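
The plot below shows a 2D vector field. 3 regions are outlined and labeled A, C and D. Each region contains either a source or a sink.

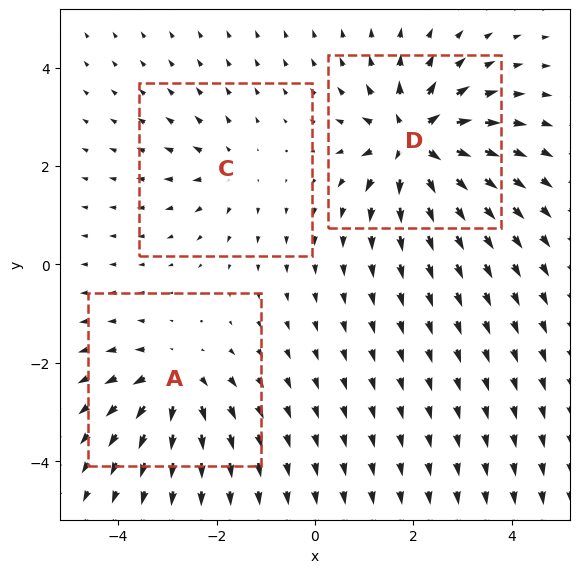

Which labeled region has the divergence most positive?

Divergence at each region's feature centre — A: about +4, C: about +3, D: about +7. Region D is most positive.

D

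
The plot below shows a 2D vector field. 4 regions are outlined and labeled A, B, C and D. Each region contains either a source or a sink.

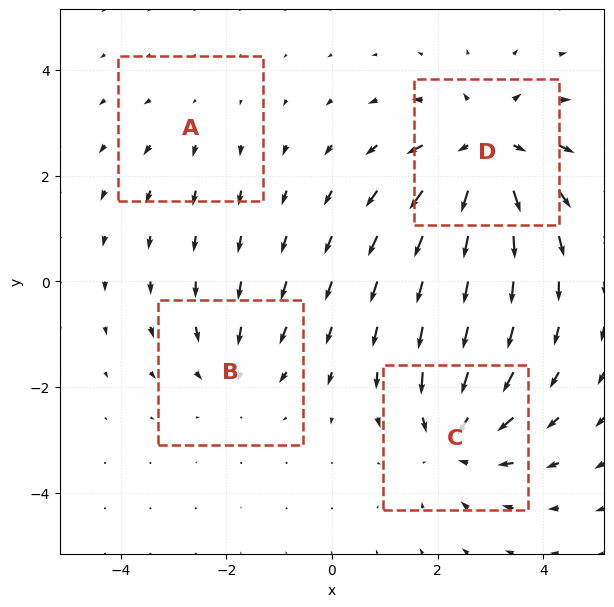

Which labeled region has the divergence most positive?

Divergence at each region's feature centre — A: about +2, B: about -3, C: about -5, D: about +6. Region D is most positive.

D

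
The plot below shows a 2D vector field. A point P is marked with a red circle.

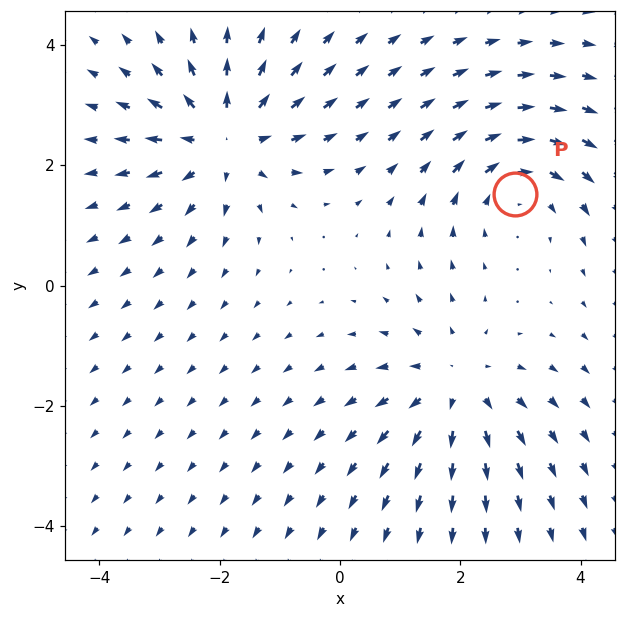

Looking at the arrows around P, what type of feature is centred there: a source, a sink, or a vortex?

At P (2.9, 1.5) the arrows circulate clockwise. Divergence ≈0, curl about -3 — near-zero divergence with nonzero curl is a vortex.

vortex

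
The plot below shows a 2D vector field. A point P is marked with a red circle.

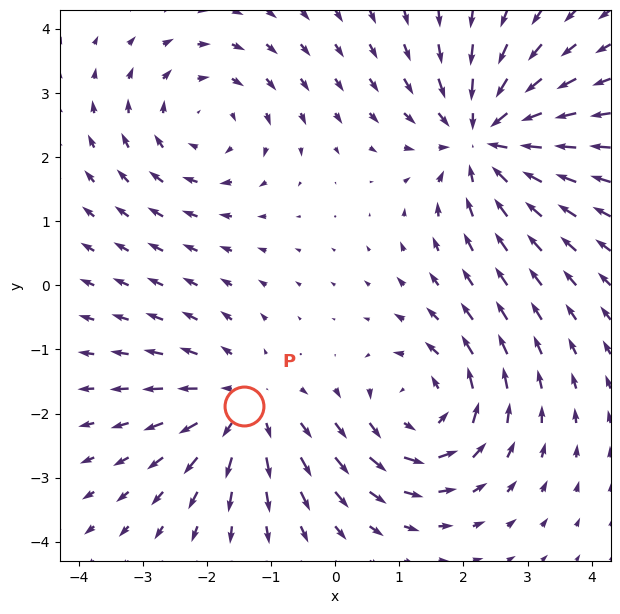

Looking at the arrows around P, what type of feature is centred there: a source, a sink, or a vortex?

source

At P (-1.4, -1.9) the arrows spread outward. Divergence about +4, curl ≈0 — positive divergence with near-zero curl is a source.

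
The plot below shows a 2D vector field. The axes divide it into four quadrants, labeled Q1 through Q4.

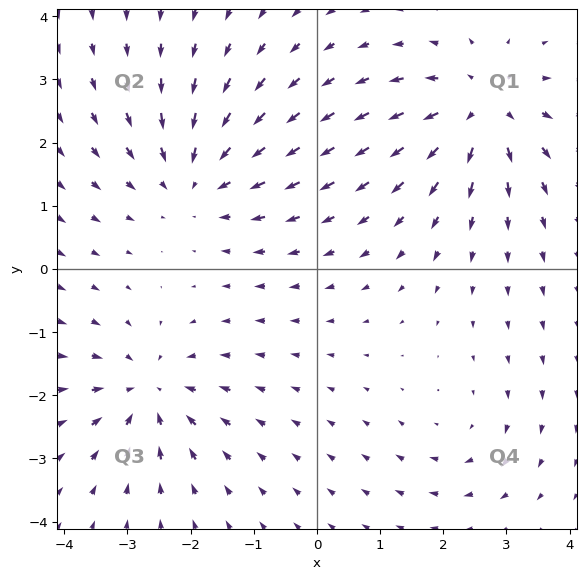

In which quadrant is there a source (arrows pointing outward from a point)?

Q1

The source sits at approximately (2.6, 2.5), which lies in quadrant Q1. The divergence there is about +5, positive as expected for a source.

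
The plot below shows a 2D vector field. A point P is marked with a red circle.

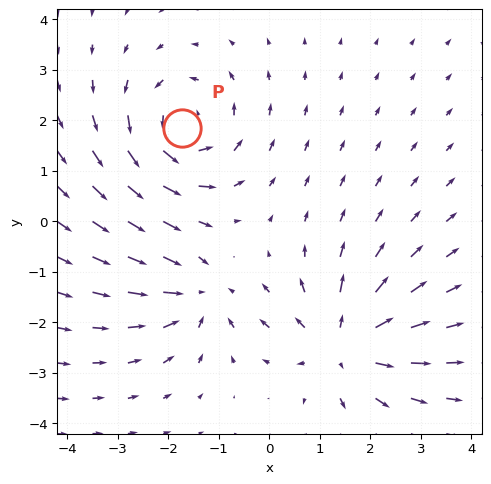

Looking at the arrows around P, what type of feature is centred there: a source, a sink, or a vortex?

vortex

At P (-1.7, 1.9) the arrows circulate counterclockwise. Divergence ≈0, curl about +3 — near-zero divergence with nonzero curl is a vortex.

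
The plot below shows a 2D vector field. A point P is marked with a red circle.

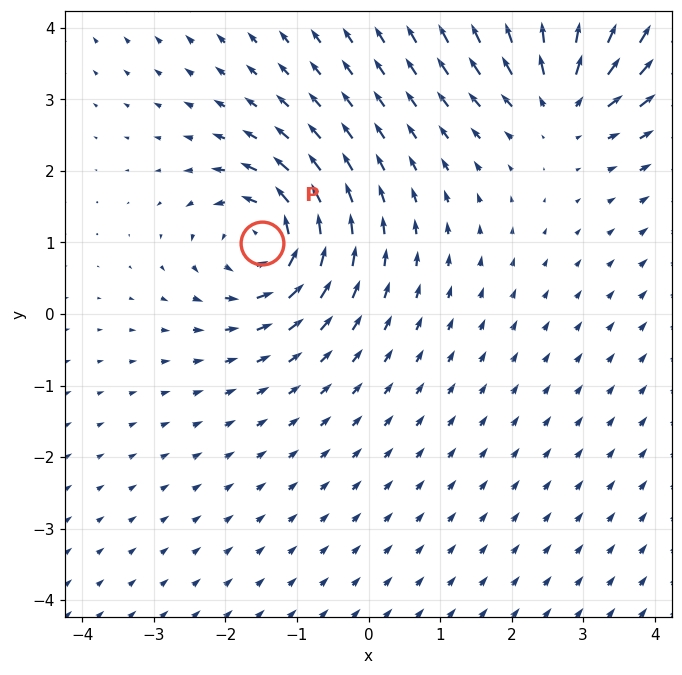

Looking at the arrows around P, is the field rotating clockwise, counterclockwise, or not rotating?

counterclockwise

Near P at (-1.5, 1.0) the arrows circulate counterclockwise. The curl (z-component) there is about +4; positive curl means counterclockwise rotation.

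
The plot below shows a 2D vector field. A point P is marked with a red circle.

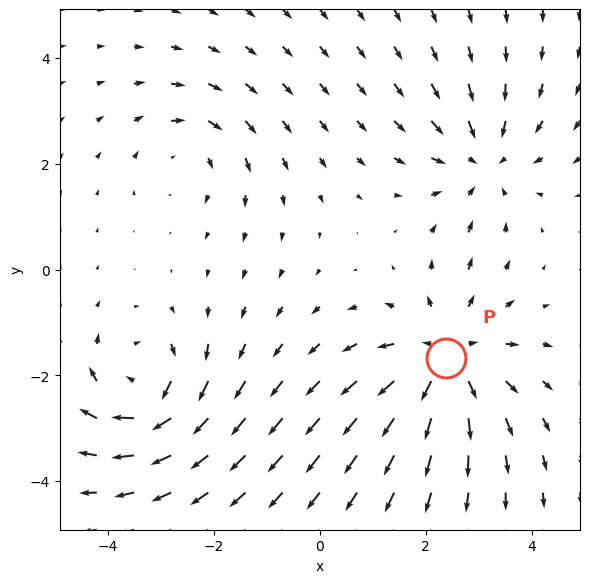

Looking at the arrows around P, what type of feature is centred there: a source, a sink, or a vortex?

At P (2.4, -1.7) the arrows spread outward. Divergence about +4, curl ≈0 — positive divergence with near-zero curl is a source.

source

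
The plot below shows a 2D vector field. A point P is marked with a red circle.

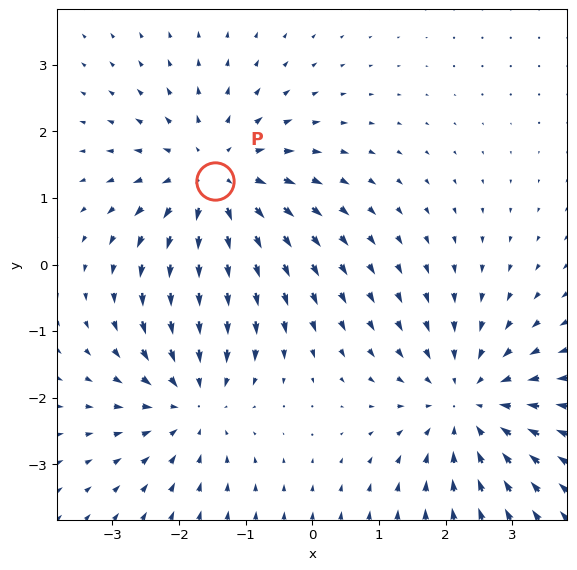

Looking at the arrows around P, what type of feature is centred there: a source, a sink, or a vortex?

At P (-1.5, 1.3) the arrows spread outward. Divergence about +3, curl ≈0 — positive divergence with near-zero curl is a source.

source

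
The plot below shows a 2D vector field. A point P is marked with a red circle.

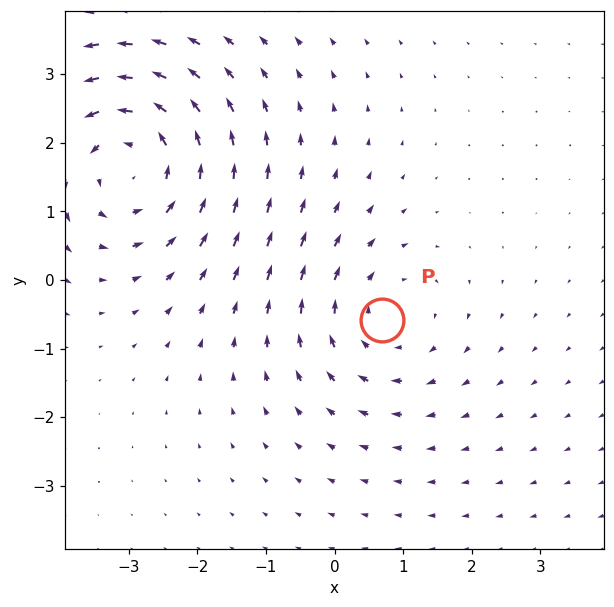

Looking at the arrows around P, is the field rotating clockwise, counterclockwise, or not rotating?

Near P at (0.7, -0.6) the arrows circulate clockwise. The curl (z-component) there is about -2; negative curl means clockwise rotation.

clockwise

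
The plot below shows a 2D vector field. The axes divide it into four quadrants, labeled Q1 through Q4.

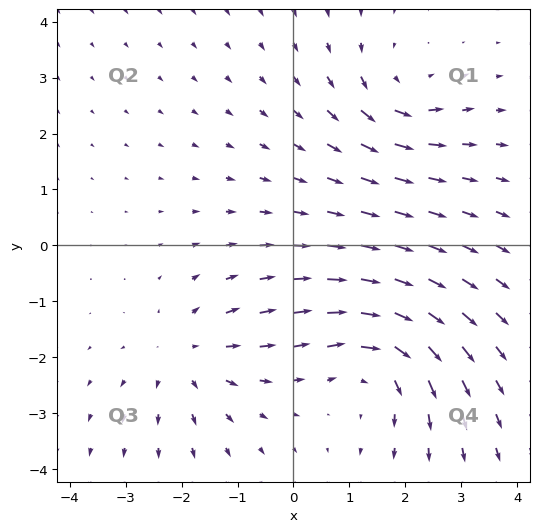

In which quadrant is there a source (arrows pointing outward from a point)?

The source sits at approximately (-1.9, -2.0), which lies in quadrant Q3. The divergence there is about +3, positive as expected for a source.

Q3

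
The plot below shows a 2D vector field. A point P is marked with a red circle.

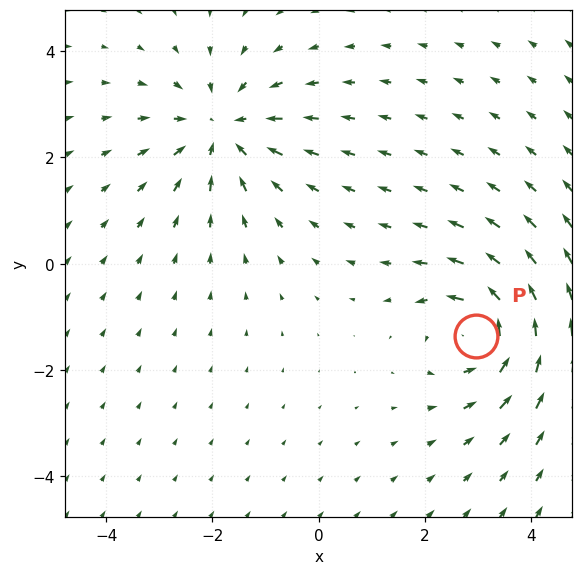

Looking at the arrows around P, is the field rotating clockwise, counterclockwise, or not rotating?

counterclockwise

Near P at (3.0, -1.4) the arrows circulate counterclockwise. The curl (z-component) there is about +5; positive curl means counterclockwise rotation.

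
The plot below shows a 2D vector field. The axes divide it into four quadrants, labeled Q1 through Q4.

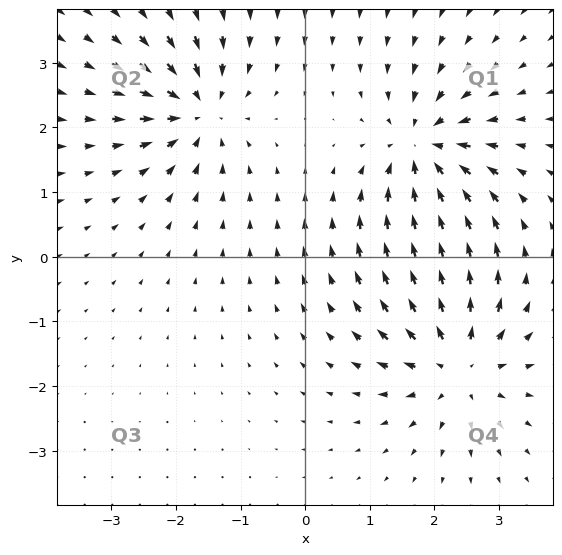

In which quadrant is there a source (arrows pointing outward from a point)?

Q4

The source sits at approximately (2.4, -1.7), which lies in quadrant Q4. The divergence there is about +4, positive as expected for a source.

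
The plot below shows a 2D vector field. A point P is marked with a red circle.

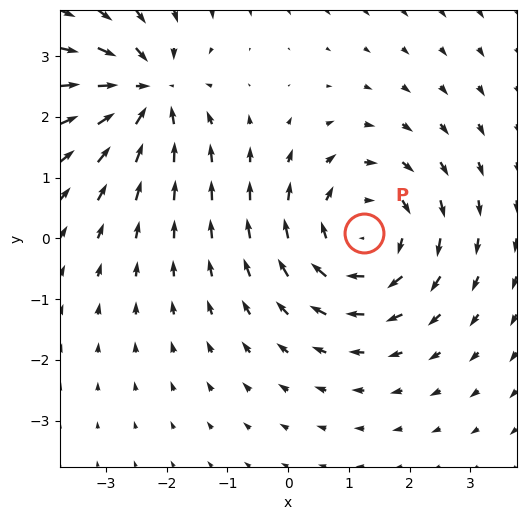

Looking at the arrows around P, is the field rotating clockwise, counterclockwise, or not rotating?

clockwise

Near P at (1.2, 0.1) the arrows circulate clockwise. The curl (z-component) there is about -4; negative curl means clockwise rotation.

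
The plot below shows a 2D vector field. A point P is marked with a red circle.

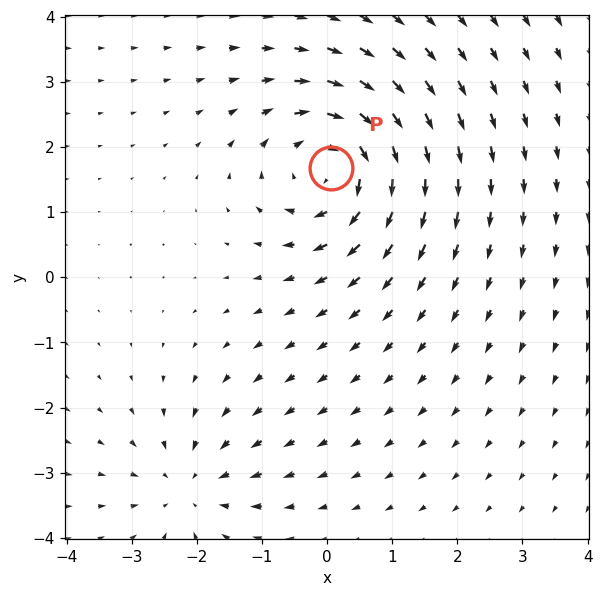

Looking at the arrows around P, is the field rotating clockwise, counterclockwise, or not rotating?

Near P at (0.1, 1.7) the arrows circulate clockwise. The curl (z-component) there is about -4; negative curl means clockwise rotation.

clockwise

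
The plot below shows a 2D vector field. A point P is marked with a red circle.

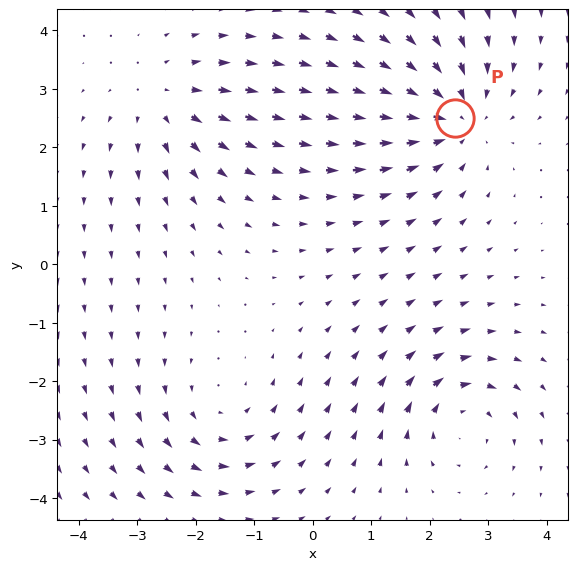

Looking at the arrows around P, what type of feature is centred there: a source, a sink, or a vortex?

At P (2.4, 2.5) the arrows converge inward. Divergence about -4, curl ≈0 — negative divergence with near-zero curl is a sink.

sink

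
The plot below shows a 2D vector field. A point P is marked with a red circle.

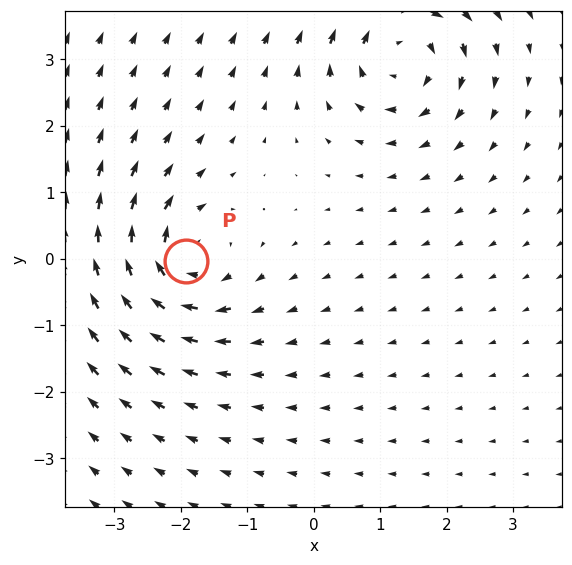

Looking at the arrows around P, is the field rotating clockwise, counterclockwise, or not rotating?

Near P at (-1.9, -0.0) the arrows circulate clockwise. The curl (z-component) there is about -4; negative curl means clockwise rotation.

clockwise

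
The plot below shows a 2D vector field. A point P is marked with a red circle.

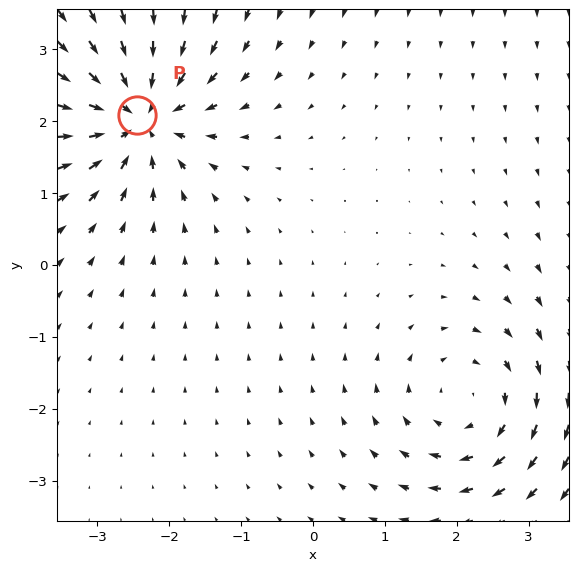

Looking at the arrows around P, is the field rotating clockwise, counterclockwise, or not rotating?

Near P at (-2.5, 2.1) the arrows show no circulation. The curl there is ≈0.

not rotating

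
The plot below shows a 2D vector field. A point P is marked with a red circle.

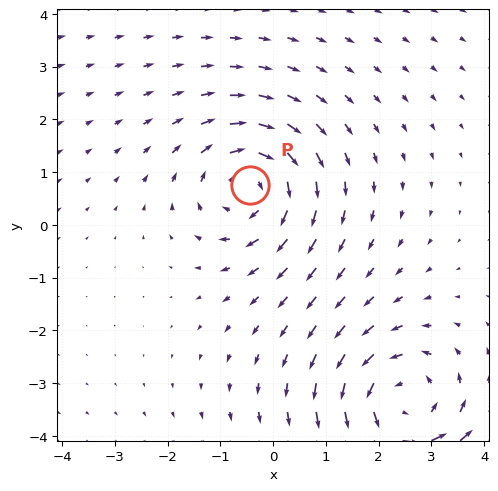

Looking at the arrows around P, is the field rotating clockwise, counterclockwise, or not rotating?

Near P at (-0.4, 0.7) the arrows circulate clockwise. The curl (z-component) there is about -4; negative curl means clockwise rotation.

clockwise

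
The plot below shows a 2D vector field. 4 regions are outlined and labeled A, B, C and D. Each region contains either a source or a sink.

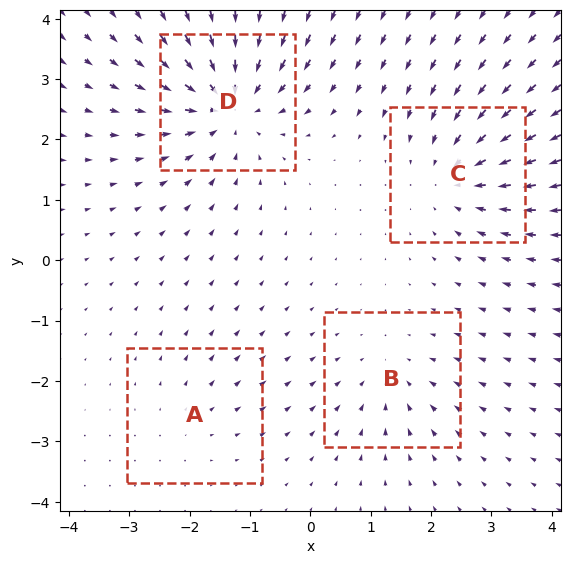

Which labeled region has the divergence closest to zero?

Divergence at each region's feature centre — A: about +2, B: about -3, C: about -5, D: about -7. Region A is closest to zero.

A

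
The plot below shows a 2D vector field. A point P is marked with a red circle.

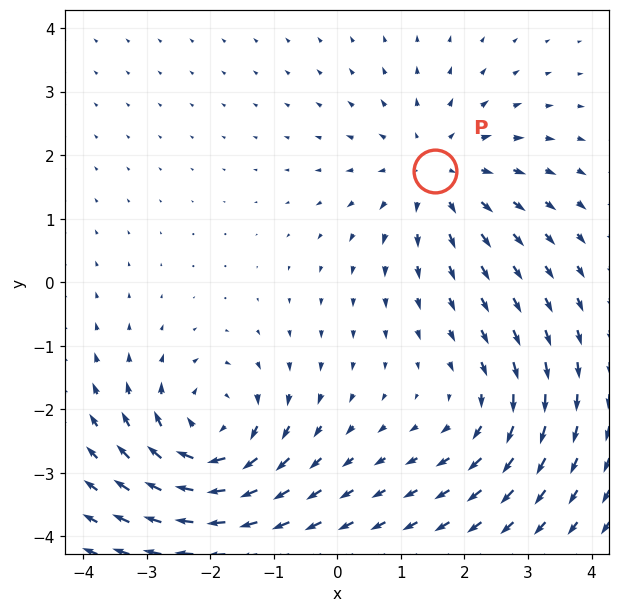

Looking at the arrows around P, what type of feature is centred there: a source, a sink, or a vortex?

At P (1.5, 1.7) the arrows spread outward. Divergence about +3, curl ≈0 — positive divergence with near-zero curl is a source.

source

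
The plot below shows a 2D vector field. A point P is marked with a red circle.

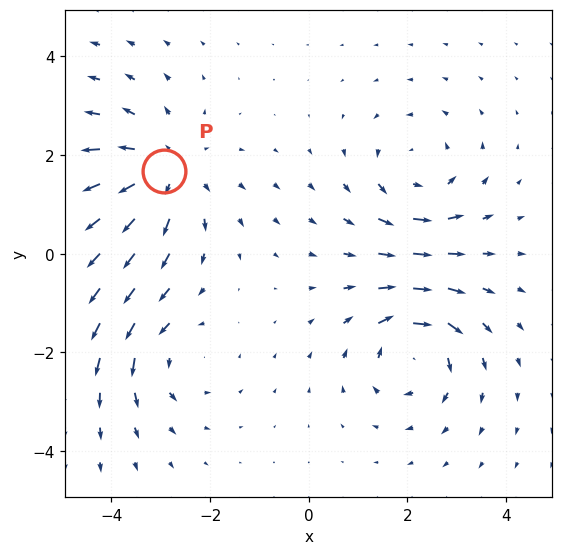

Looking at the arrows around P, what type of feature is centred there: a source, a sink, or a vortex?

source

At P (-2.9, 1.7) the arrows spread outward. Divergence about +3, curl ≈0 — positive divergence with near-zero curl is a source.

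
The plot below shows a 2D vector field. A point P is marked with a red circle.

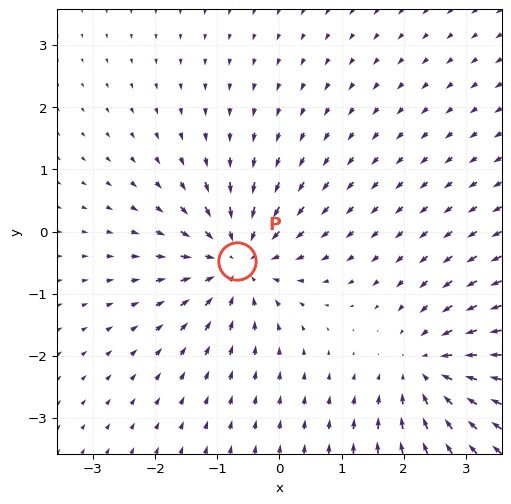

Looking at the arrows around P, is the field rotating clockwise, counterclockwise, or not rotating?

Near P at (-0.7, -0.5) the arrows show no circulation. The curl there is ≈0.

not rotating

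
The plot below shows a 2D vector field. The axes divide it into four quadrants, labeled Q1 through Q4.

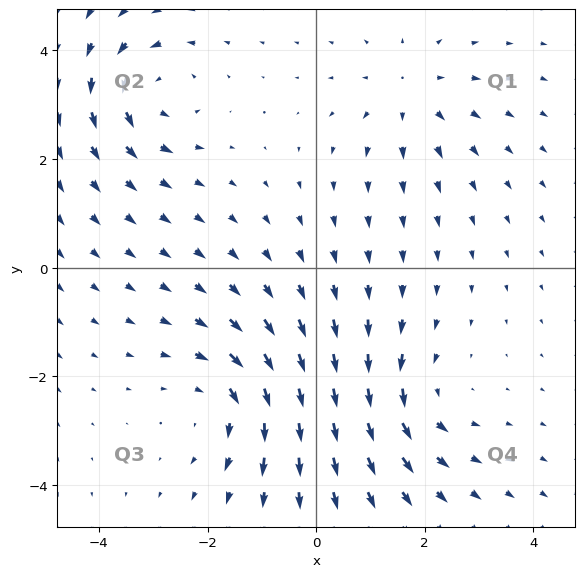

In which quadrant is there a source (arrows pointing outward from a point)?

Q1

The source sits at approximately (1.7, 3.2), which lies in quadrant Q1. The divergence there is about +3, positive as expected for a source.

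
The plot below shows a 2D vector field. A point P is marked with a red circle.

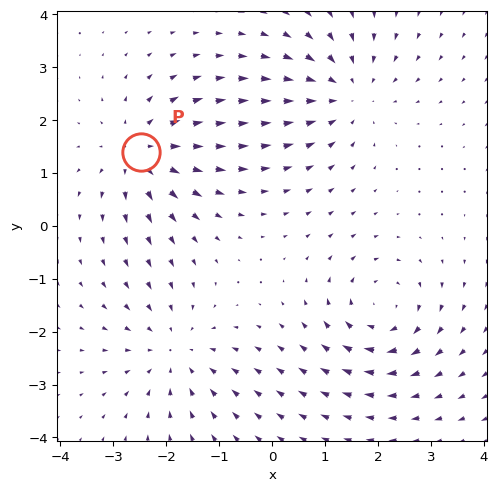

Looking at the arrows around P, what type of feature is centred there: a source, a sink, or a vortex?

At P (-2.5, 1.4) the arrows spread outward. Divergence about +5, curl ≈0 — positive divergence with near-zero curl is a source.

source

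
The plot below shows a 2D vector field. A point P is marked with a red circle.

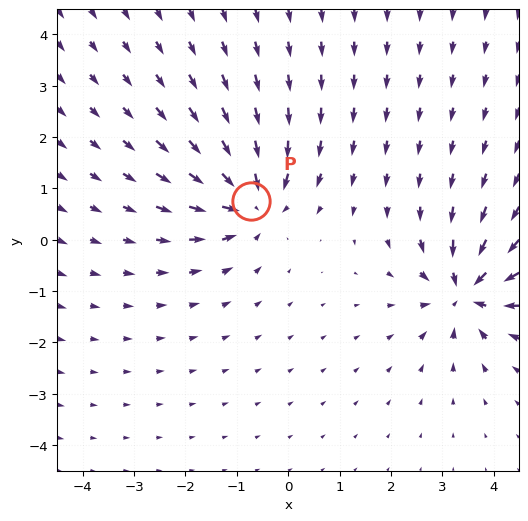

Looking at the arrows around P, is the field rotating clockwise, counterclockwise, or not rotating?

Near P at (-0.7, 0.8) the arrows show no circulation. The curl there is ≈0.

not rotating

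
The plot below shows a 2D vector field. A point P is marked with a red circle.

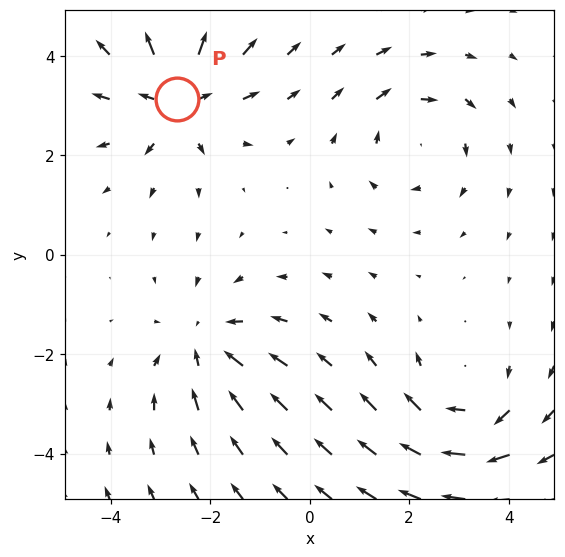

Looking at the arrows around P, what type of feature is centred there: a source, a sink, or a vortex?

At P (-2.7, 3.1) the arrows spread outward. Divergence about +4, curl ≈0 — positive divergence with near-zero curl is a source.

source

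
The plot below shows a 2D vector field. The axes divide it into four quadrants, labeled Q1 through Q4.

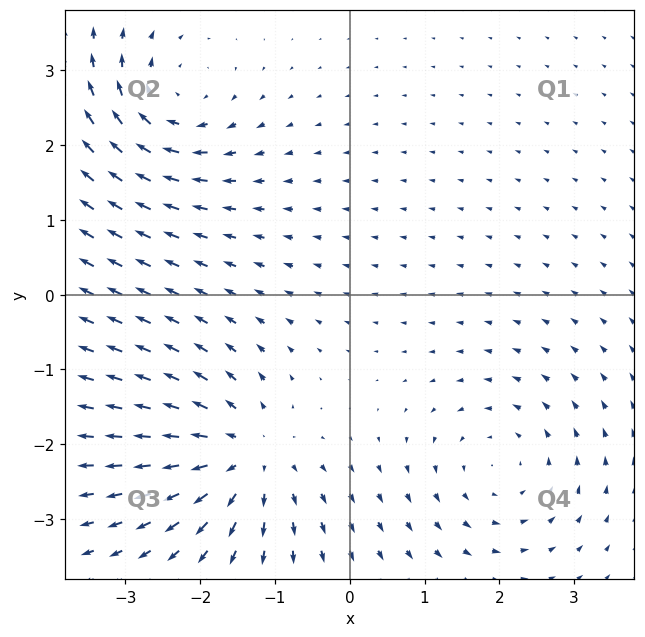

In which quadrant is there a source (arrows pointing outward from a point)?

Q3

The source sits at approximately (-1.4, -2.2), which lies in quadrant Q3. The divergence there is about +5, positive as expected for a source.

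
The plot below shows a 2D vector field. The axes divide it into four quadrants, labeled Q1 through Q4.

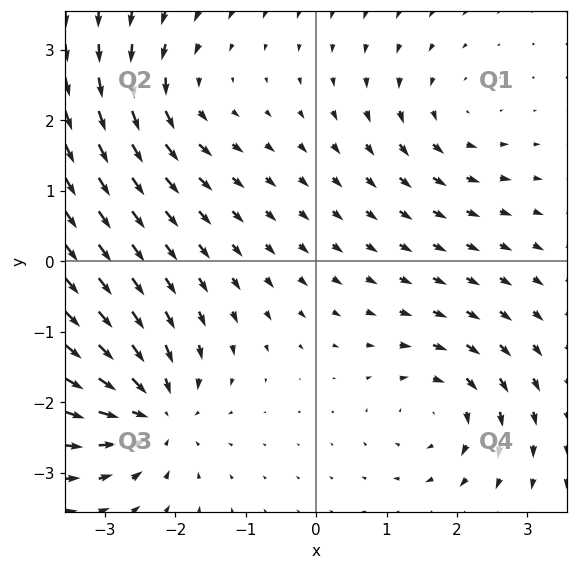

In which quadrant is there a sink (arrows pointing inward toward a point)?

The sink sits at approximately (-2.3, -2.1), which lies in quadrant Q3. The divergence there is about -5, negative as expected for a sink.

Q3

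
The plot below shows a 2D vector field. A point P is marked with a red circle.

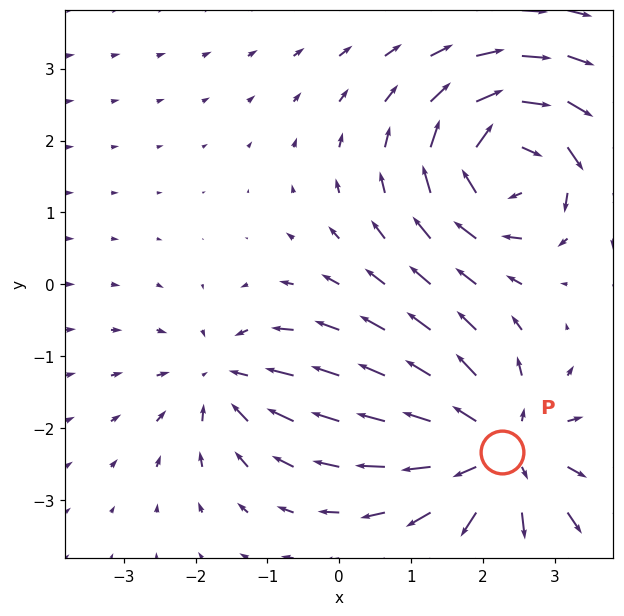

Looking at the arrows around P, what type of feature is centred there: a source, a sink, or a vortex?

source

At P (2.3, -2.3) the arrows spread outward. Divergence about +4, curl ≈0 — positive divergence with near-zero curl is a source.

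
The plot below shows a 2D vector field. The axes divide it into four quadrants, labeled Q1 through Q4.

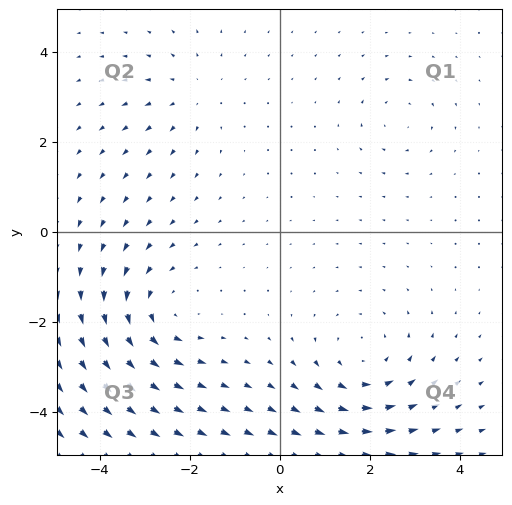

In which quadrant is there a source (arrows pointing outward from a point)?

Q2

The source sits at approximately (-1.9, 3.1), which lies in quadrant Q2. The divergence there is about +3, positive as expected for a source.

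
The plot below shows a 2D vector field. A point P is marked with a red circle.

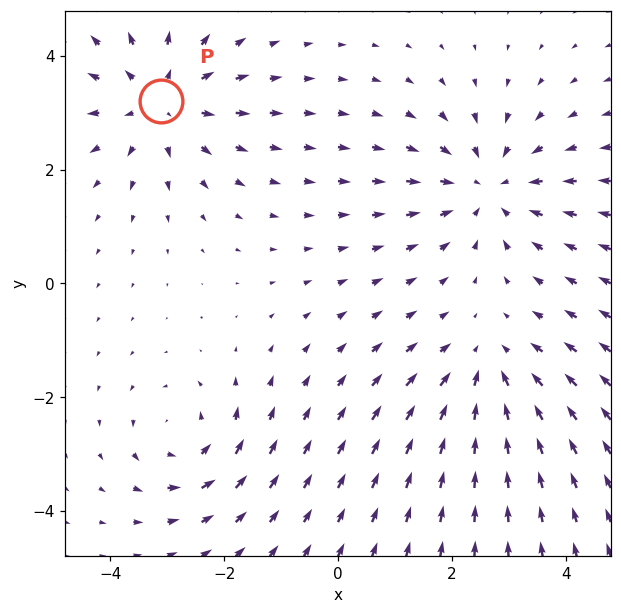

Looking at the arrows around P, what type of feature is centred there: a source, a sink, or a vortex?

source

At P (-3.1, 3.2) the arrows spread outward. Divergence about +5, curl ≈0 — positive divergence with near-zero curl is a source.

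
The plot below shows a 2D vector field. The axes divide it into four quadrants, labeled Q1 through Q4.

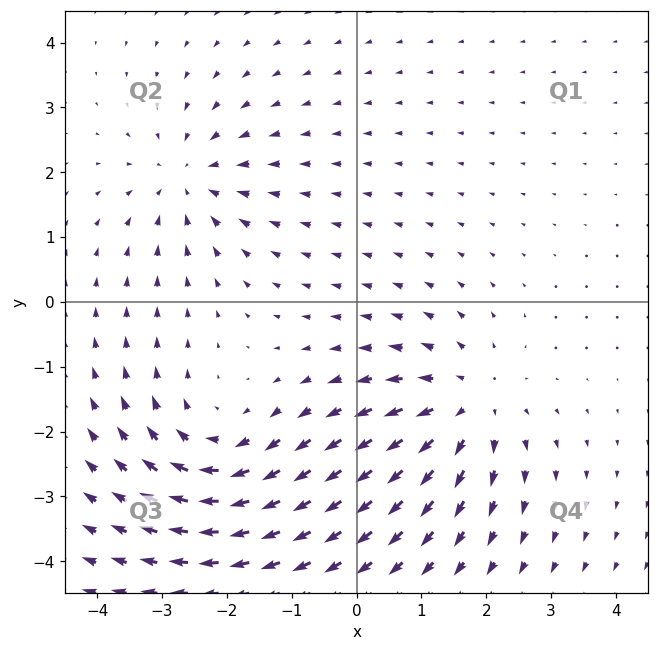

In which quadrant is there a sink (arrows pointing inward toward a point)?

Q2

The sink sits at approximately (-2.6, 1.9), which lies in quadrant Q2. The divergence there is about -4, negative as expected for a sink.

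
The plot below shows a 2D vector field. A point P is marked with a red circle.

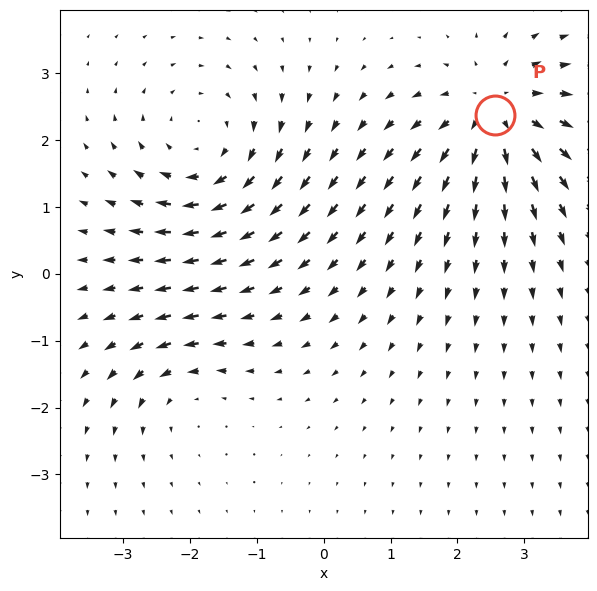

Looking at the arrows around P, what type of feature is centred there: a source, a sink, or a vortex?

At P (2.6, 2.4) the arrows spread outward. Divergence about +5, curl ≈0 — positive divergence with near-zero curl is a source.

source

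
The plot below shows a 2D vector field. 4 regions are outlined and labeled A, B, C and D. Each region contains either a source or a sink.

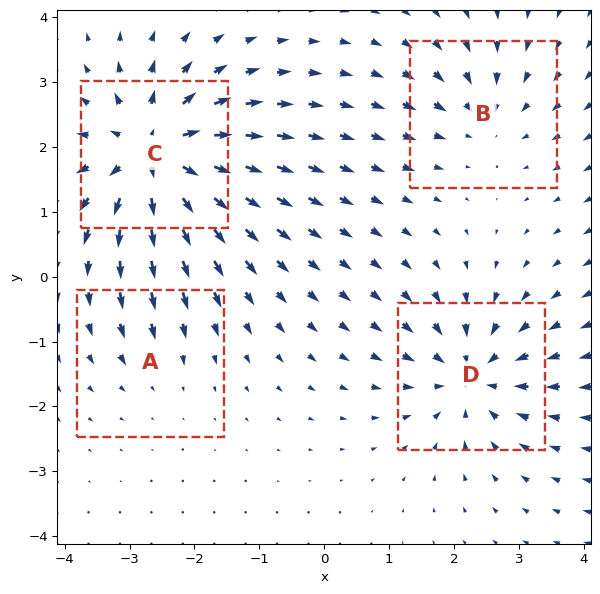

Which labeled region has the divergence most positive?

Divergence at each region's feature centre — A: about -2, B: about -4, C: about +8, D: about -6. Region C is most positive.

C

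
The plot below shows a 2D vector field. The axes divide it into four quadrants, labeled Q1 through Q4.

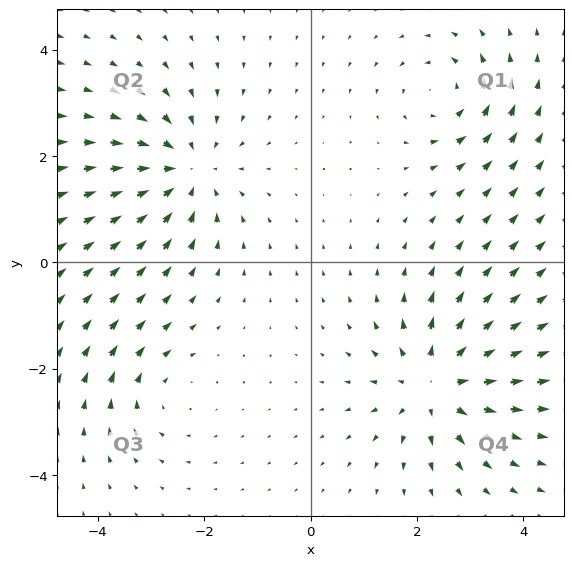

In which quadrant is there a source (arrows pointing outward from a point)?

The source sits at approximately (2.4, -2.3), which lies in quadrant Q4. The divergence there is about +5, positive as expected for a source.

Q4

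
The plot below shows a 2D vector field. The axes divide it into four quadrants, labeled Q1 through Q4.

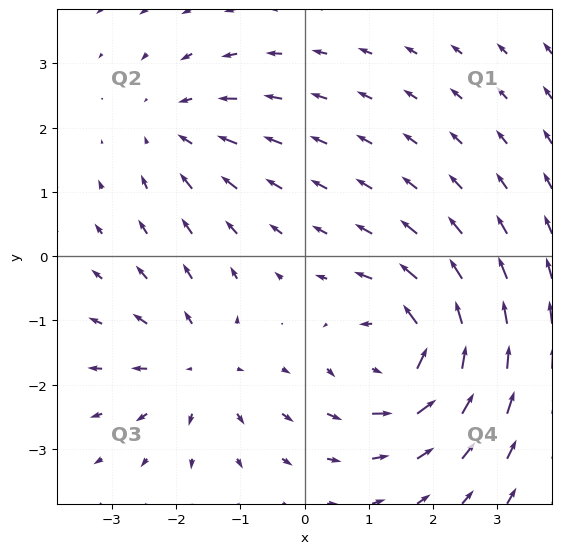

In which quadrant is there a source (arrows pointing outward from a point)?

Q3

The source sits at approximately (-1.6, -1.7), which lies in quadrant Q3. The divergence there is about +4, positive as expected for a source.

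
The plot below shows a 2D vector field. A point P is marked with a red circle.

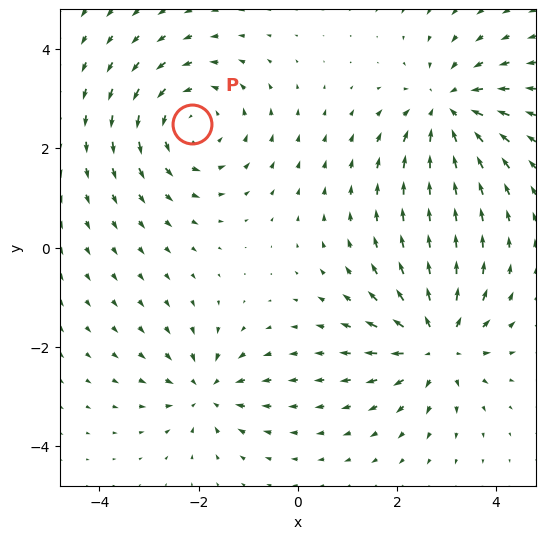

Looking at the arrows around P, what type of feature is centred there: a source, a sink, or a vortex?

At P (-2.1, 2.5) the arrows circulate counterclockwise. Divergence ≈0, curl about +4 — near-zero divergence with nonzero curl is a vortex.

vortex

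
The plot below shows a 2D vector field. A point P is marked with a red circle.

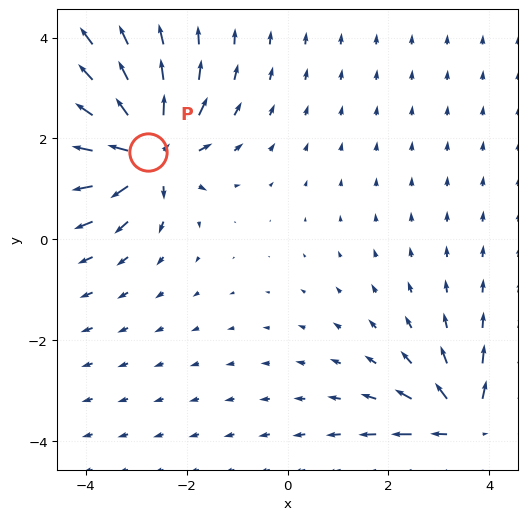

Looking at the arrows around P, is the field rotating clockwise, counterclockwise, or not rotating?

Near P at (-2.8, 1.7) the arrows show no circulation. The curl there is ≈0.

not rotating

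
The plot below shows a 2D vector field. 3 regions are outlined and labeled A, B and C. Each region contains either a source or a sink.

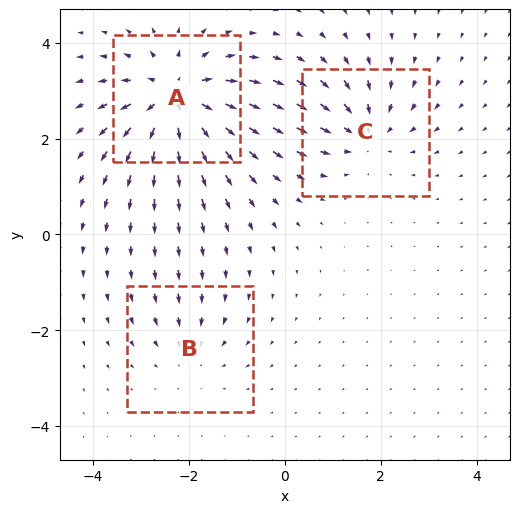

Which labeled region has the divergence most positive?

A

Divergence at each region's feature centre — A: about +6, B: about -2, C: about -4. Region A is most positive.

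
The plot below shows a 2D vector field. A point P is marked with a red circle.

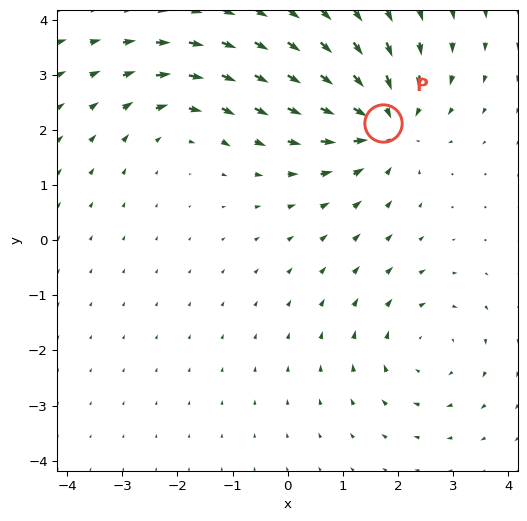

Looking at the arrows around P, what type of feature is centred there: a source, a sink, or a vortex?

At P (1.7, 2.1) the arrows converge inward. Divergence about -5, curl ≈0 — negative divergence with near-zero curl is a sink.

sink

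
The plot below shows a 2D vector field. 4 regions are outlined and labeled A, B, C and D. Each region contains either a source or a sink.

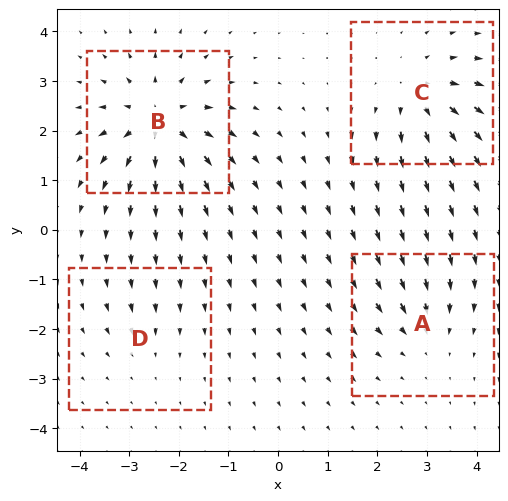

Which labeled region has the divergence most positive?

Divergence at each region's feature centre — A: about -4, B: about +8, C: about +6, D: about -2. Region B is most positive.

B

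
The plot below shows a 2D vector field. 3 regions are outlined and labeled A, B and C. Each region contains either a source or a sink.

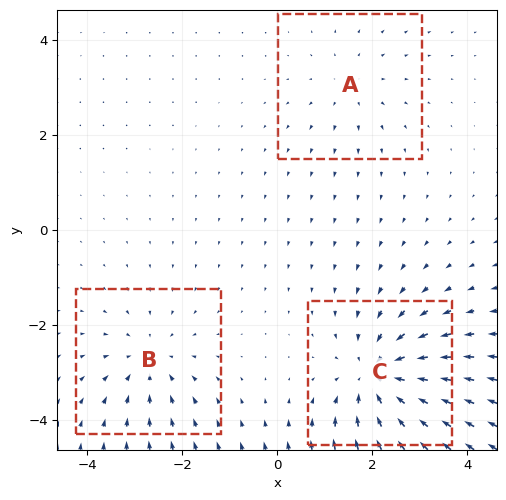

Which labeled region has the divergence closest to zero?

A

Divergence at each region's feature centre — A: about +2, B: about -3, C: about -5. Region A is closest to zero.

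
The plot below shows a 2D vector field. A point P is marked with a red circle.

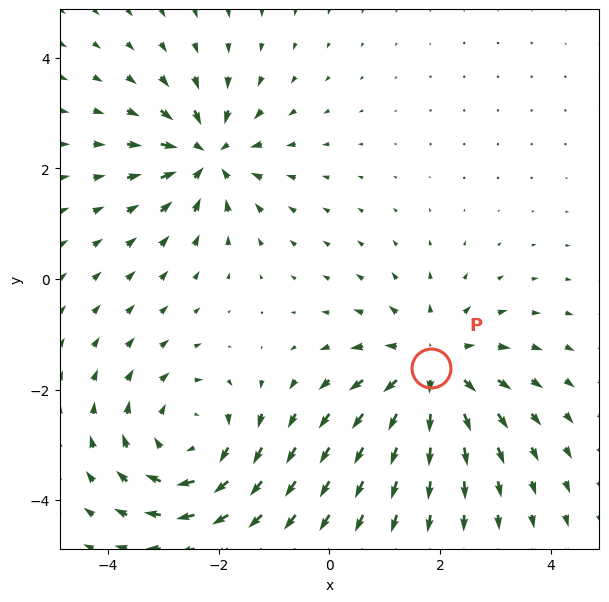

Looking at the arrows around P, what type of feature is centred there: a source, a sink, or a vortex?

source

At P (1.8, -1.6) the arrows spread outward. Divergence about +3, curl ≈0 — positive divergence with near-zero curl is a source.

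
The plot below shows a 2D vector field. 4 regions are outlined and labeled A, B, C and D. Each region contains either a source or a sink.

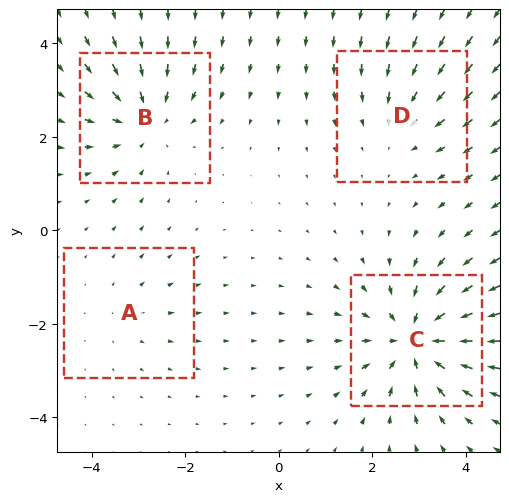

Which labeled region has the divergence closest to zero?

A

Divergence at each region's feature centre — A: about +2, B: about -5, C: about -7, D: about -3. Region A is closest to zero.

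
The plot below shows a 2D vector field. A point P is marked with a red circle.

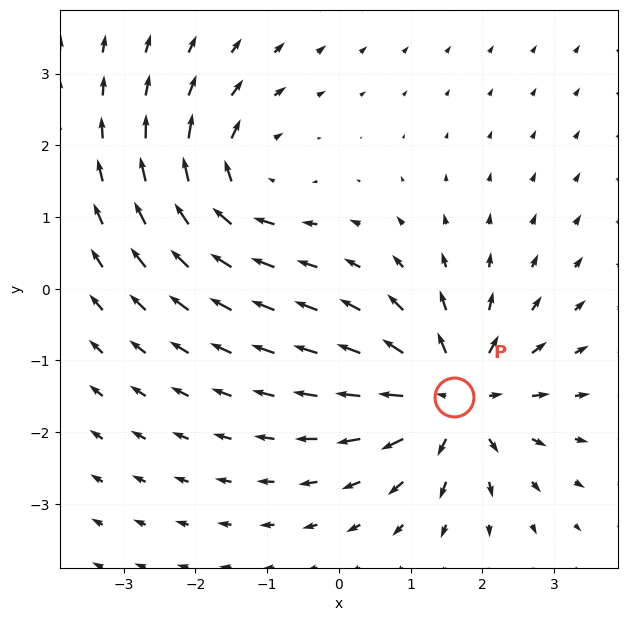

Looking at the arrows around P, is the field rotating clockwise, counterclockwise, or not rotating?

not rotating

Near P at (1.6, -1.5) the arrows show no circulation. The curl there is ≈0.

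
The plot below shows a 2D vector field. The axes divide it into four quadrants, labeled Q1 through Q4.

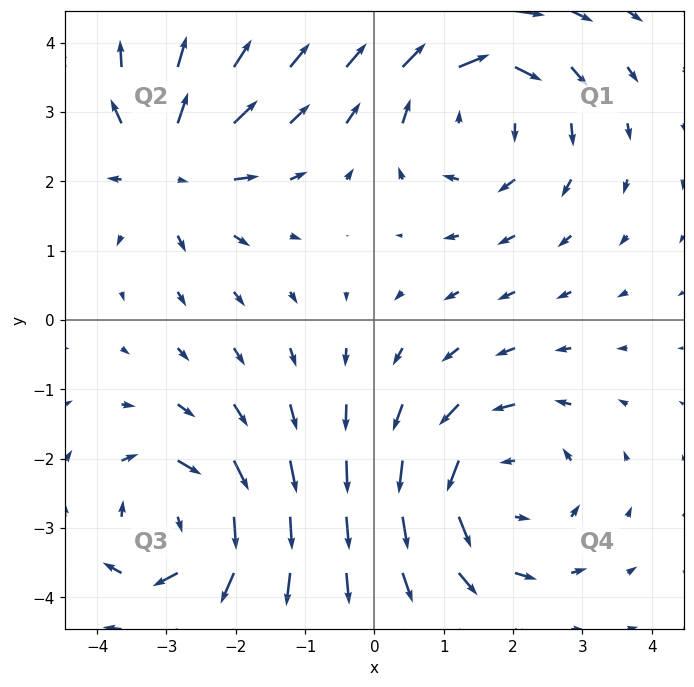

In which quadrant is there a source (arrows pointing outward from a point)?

Q2

The source sits at approximately (-3.0, 2.3), which lies in quadrant Q2. The divergence there is about +5, positive as expected for a source.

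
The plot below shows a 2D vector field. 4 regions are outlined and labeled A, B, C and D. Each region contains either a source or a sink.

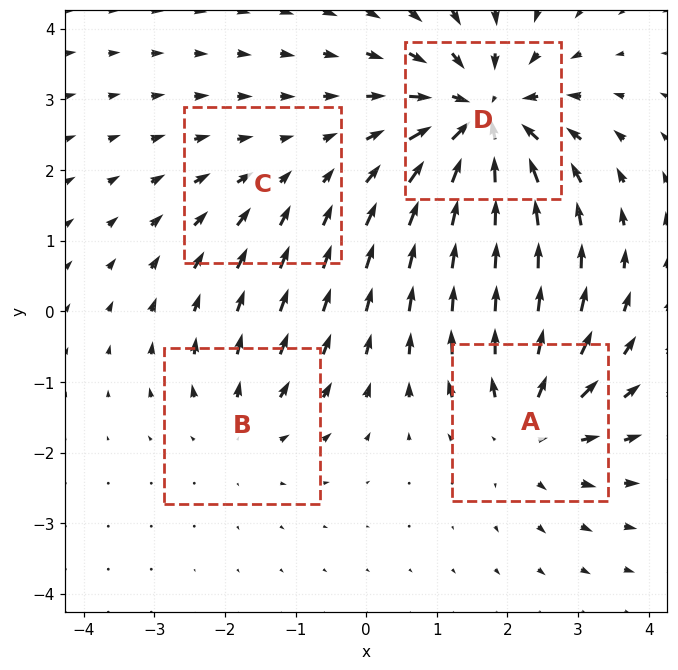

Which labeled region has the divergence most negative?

Divergence at each region's feature centre — A: about +5, B: about +3, C: about -2, D: about -7. Region D is most negative.

D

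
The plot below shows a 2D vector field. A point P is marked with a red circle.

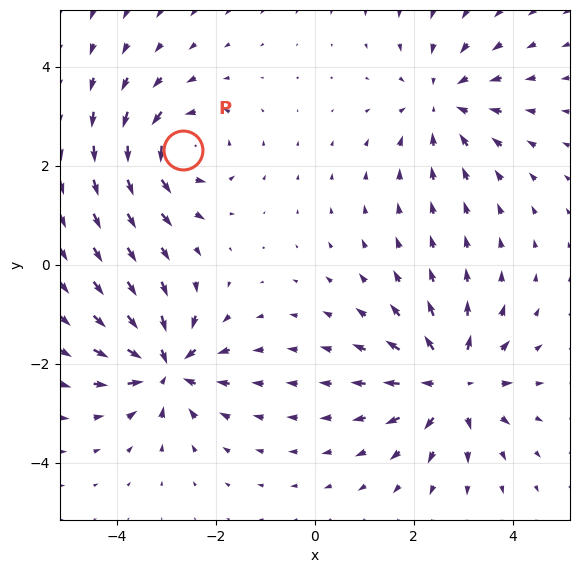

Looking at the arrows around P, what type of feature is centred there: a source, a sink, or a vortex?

vortex

At P (-2.7, 2.3) the arrows circulate counterclockwise. Divergence ≈0, curl about +5 — near-zero divergence with nonzero curl is a vortex.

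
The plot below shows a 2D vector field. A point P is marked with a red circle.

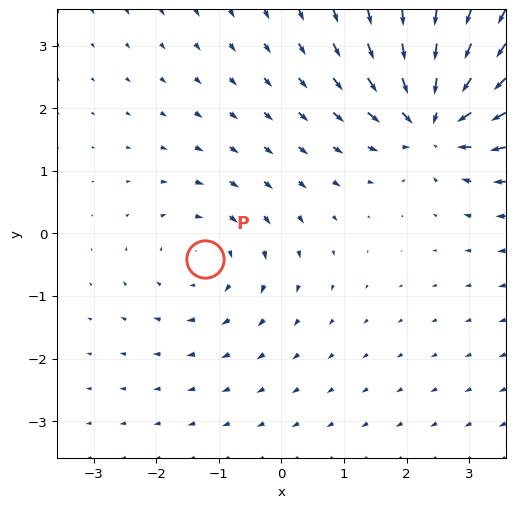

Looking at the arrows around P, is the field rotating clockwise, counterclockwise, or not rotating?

clockwise

Near P at (-1.2, -0.4) the arrows circulate clockwise. The curl (z-component) there is about -2; negative curl means clockwise rotation.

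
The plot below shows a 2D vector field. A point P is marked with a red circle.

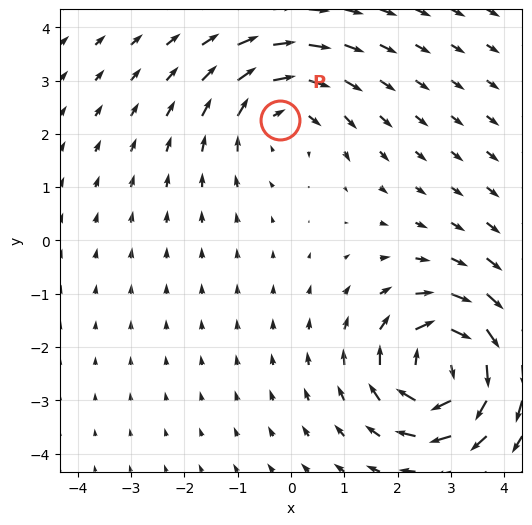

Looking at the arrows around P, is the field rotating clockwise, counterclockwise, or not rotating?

clockwise

Near P at (-0.2, 2.3) the arrows circulate clockwise. The curl (z-component) there is about -3; negative curl means clockwise rotation.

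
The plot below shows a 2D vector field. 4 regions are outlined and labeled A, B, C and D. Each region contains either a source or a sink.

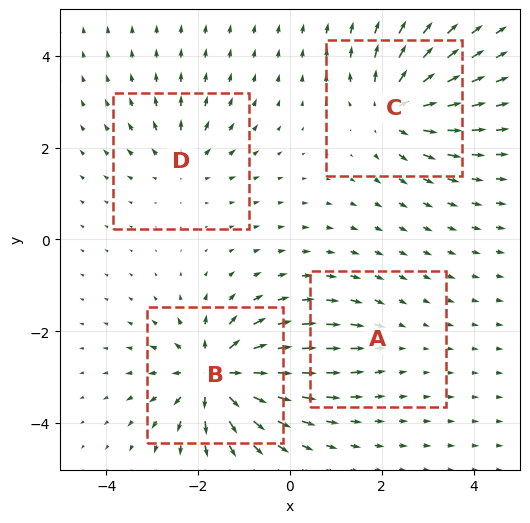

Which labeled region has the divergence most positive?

Divergence at each region's feature centre — A: about -2, B: about +9, C: about +7, D: about +4. Region B is most positive.

B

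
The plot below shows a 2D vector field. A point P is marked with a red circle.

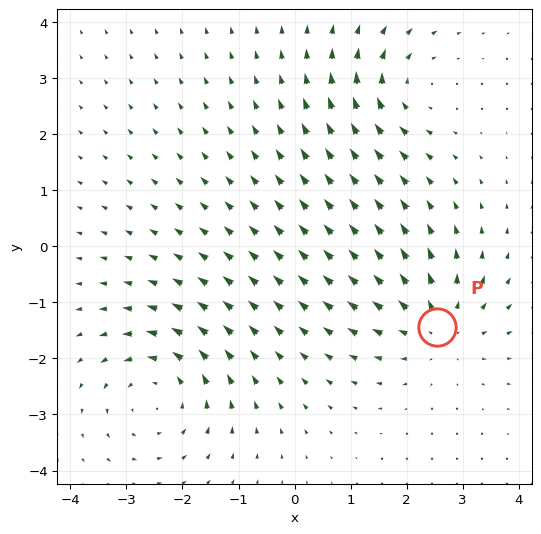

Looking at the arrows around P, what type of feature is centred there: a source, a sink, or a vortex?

At P (2.5, -1.4) the arrows spread outward. Divergence about +4, curl ≈0 — positive divergence with near-zero curl is a source.

source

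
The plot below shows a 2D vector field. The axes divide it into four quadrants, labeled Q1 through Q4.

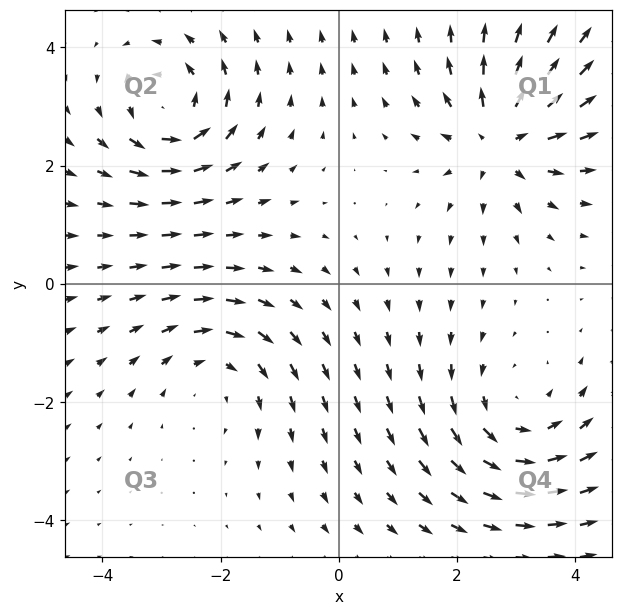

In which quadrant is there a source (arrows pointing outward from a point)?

Q1

The source sits at approximately (2.7, 2.4), which lies in quadrant Q1. The divergence there is about +5, positive as expected for a source.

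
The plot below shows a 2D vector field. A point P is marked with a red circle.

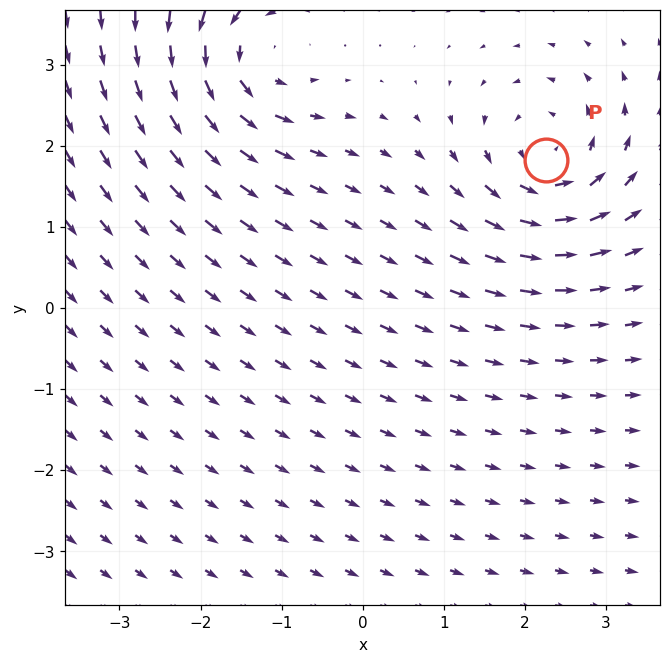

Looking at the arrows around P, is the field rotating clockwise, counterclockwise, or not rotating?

counterclockwise

Near P at (2.3, 1.8) the arrows circulate counterclockwise. The curl (z-component) there is about +6; positive curl means counterclockwise rotation.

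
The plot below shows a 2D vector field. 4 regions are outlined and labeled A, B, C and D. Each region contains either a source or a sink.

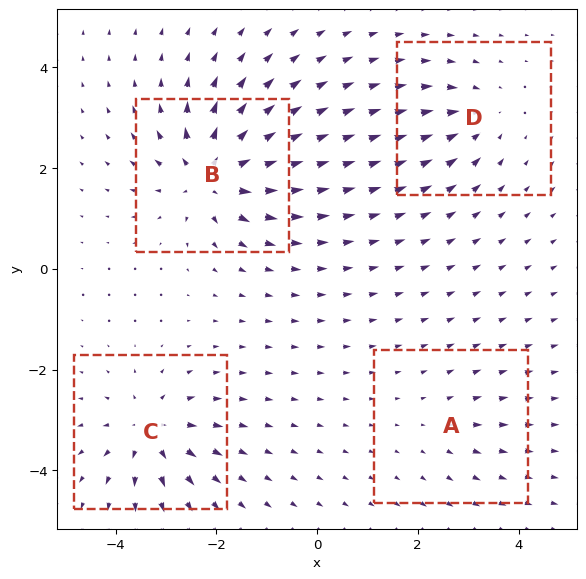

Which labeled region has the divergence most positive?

Divergence at each region's feature centre — A: about +2, B: about +8, C: about +6, D: about -4. Region B is most positive.

B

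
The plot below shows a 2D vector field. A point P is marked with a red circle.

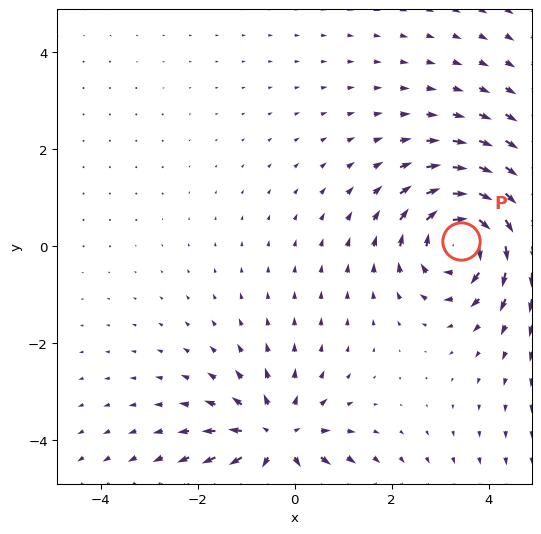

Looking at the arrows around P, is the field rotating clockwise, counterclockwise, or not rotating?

clockwise

Near P at (3.4, 0.1) the arrows circulate clockwise. The curl (z-component) there is about -6; negative curl means clockwise rotation.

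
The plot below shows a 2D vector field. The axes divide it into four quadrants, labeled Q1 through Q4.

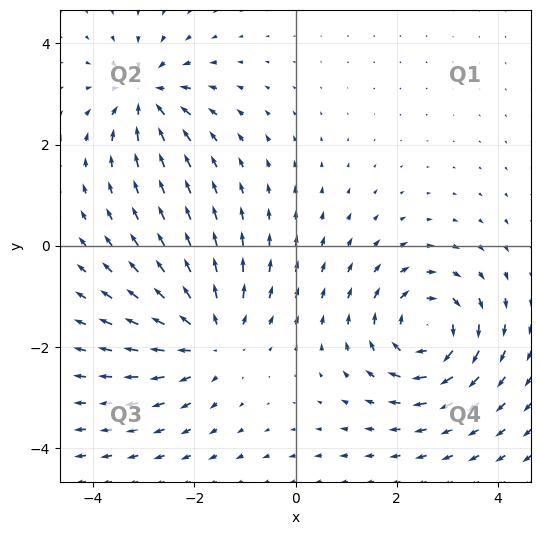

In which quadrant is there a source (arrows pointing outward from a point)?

The source sits at approximately (-1.7, -1.8), which lies in quadrant Q3. The divergence there is about +4, positive as expected for a source.

Q3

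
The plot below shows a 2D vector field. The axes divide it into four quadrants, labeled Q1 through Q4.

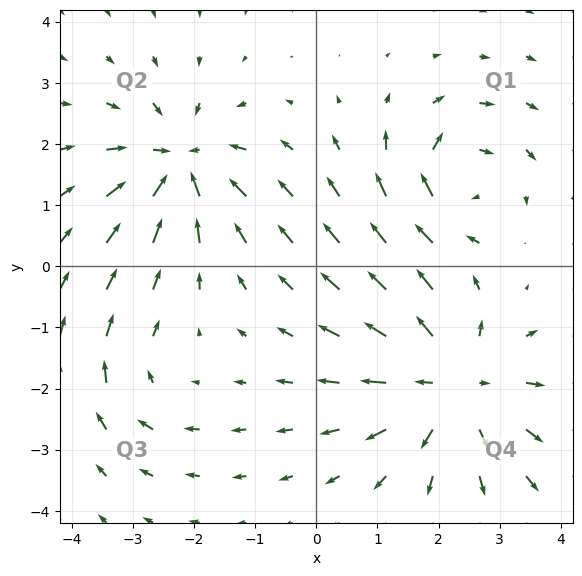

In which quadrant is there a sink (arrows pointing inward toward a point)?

The sink sits at approximately (-2.2, 1.7), which lies in quadrant Q2. The divergence there is about -5, negative as expected for a sink.

Q2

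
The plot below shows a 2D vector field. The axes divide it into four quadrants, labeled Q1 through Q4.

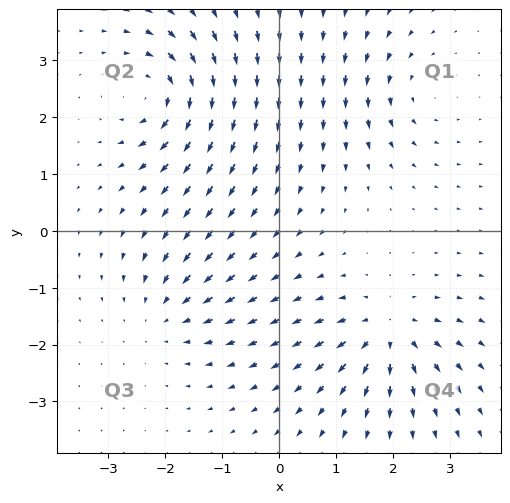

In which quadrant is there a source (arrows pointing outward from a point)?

The source sits at approximately (1.9, -1.8), which lies in quadrant Q4. The divergence there is about +6, positive as expected for a source.

Q4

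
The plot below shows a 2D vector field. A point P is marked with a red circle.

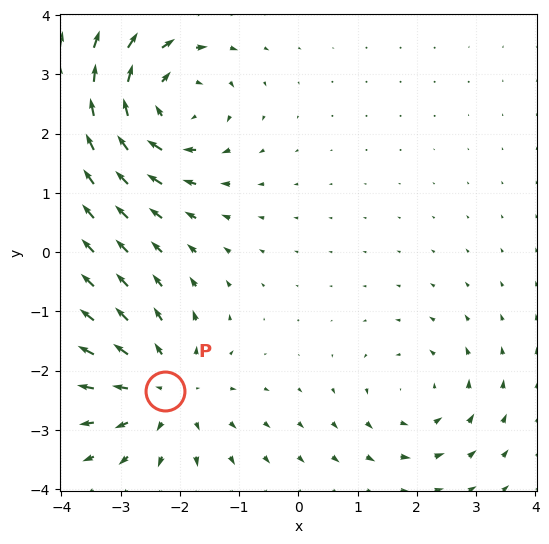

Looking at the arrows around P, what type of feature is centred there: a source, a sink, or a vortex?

source

At P (-2.2, -2.3) the arrows spread outward. Divergence about +3, curl ≈0 — positive divergence with near-zero curl is a source.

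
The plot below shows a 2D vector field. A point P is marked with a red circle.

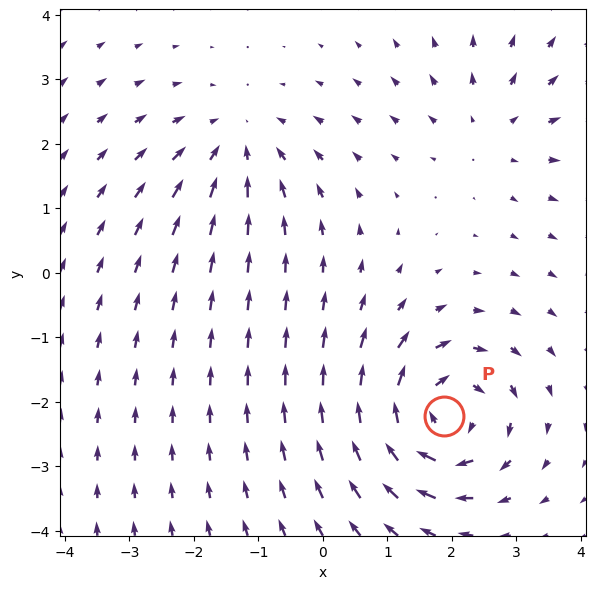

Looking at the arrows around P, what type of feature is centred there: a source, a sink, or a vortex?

vortex

At P (1.9, -2.2) the arrows circulate clockwise. Divergence ≈0, curl about -6 — near-zero divergence with nonzero curl is a vortex.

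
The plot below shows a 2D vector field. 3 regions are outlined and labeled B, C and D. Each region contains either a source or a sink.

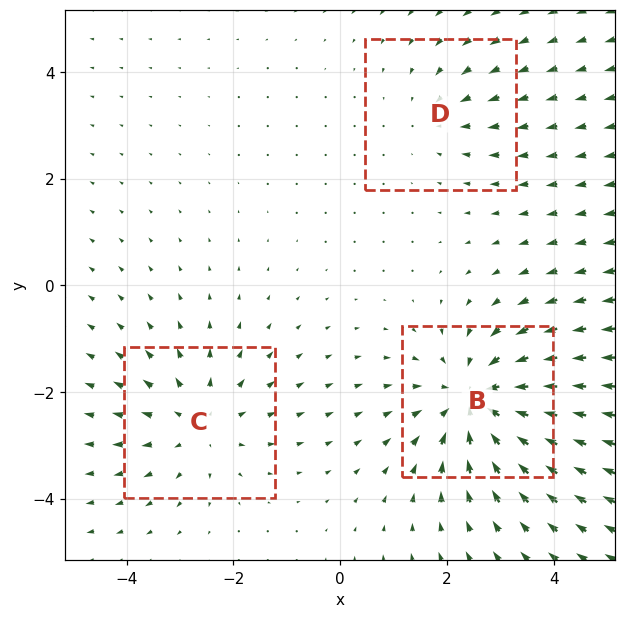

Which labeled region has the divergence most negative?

Divergence at each region's feature centre — B: about -4, C: about +3, D: about -2. Region B is most negative.

B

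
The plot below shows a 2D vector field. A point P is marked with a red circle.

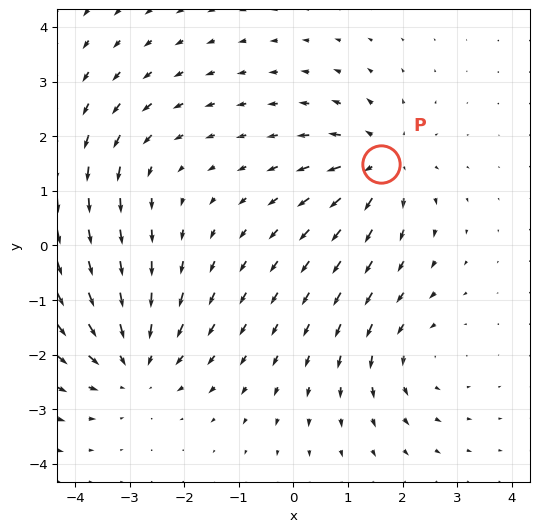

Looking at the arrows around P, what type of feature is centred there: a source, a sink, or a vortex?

At P (1.6, 1.5) the arrows spread outward. Divergence about +5, curl ≈0 — positive divergence with near-zero curl is a source.

source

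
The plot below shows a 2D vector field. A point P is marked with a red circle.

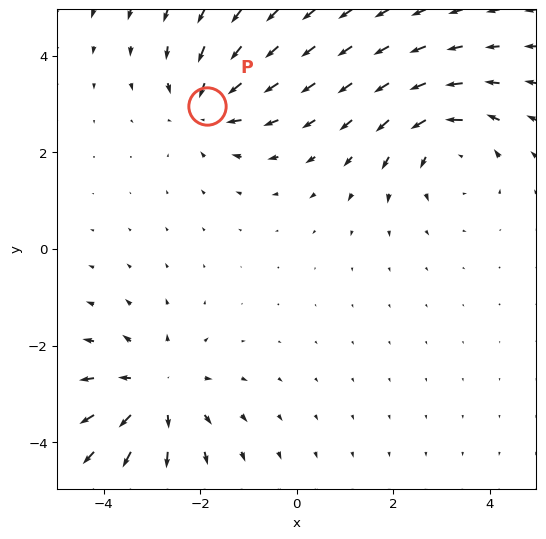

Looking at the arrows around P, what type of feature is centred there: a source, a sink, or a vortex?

sink

At P (-1.9, 3.0) the arrows converge inward. Divergence about -4, curl ≈0 — negative divergence with near-zero curl is a sink.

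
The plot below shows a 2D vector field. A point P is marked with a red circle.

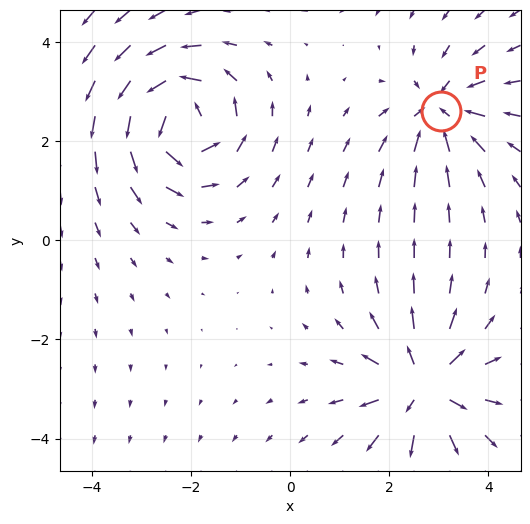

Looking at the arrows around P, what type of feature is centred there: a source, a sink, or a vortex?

At P (3.0, 2.6) the arrows converge inward. Divergence about -3, curl ≈0 — negative divergence with near-zero curl is a sink.

sink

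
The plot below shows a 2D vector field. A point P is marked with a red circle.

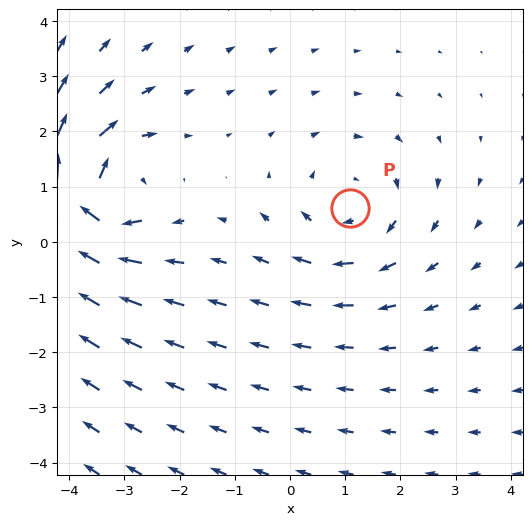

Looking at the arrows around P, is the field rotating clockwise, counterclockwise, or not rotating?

Near P at (1.1, 0.6) the arrows circulate clockwise. The curl (z-component) there is about -2; negative curl means clockwise rotation.

clockwise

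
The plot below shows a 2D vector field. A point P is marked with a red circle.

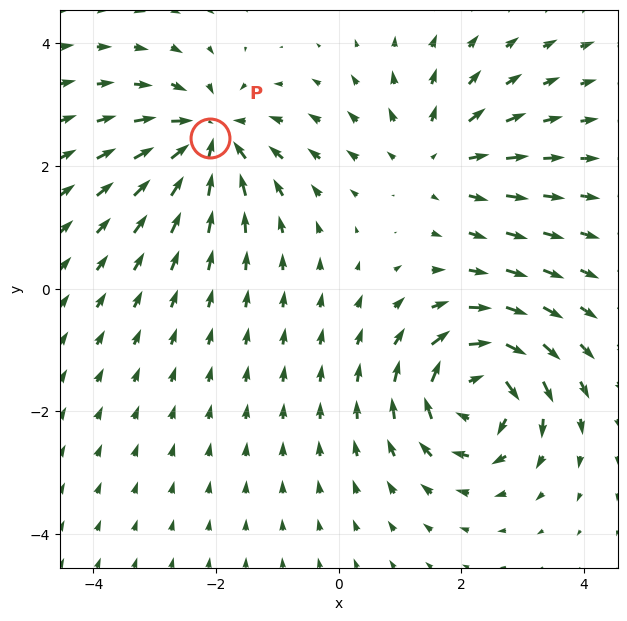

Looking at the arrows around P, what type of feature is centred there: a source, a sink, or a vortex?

At P (-2.1, 2.5) the arrows converge inward. Divergence about -5, curl ≈0 — negative divergence with near-zero curl is a sink.

sink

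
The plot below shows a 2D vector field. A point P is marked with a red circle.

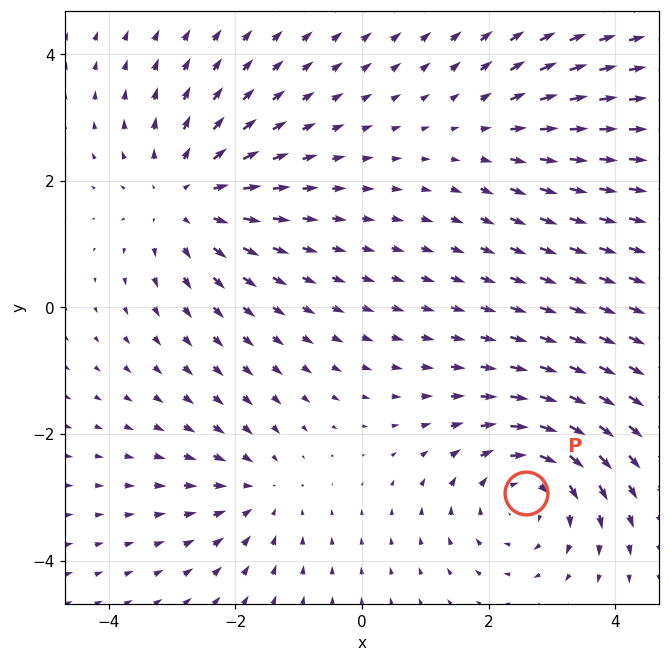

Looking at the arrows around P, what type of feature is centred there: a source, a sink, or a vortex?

At P (2.6, -2.9) the arrows circulate clockwise. Divergence ≈0, curl about -5 — near-zero divergence with nonzero curl is a vortex.

vortex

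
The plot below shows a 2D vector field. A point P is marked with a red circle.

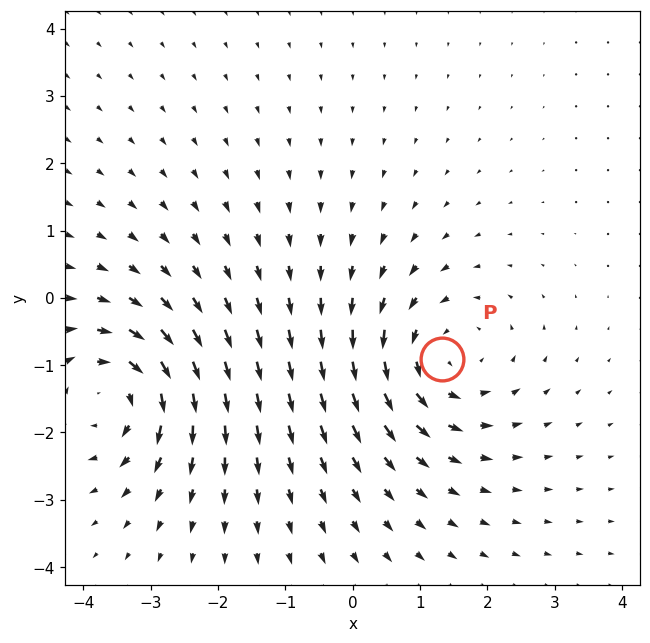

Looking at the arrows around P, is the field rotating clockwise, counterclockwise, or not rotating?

counterclockwise

Near P at (1.3, -0.9) the arrows circulate counterclockwise. The curl (z-component) there is about +4; positive curl means counterclockwise rotation.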